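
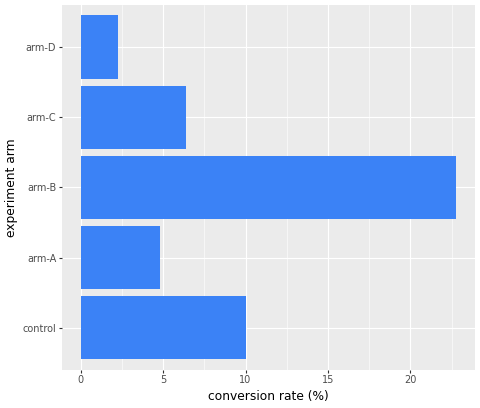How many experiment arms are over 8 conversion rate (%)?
Above 8: control, arm-B.

2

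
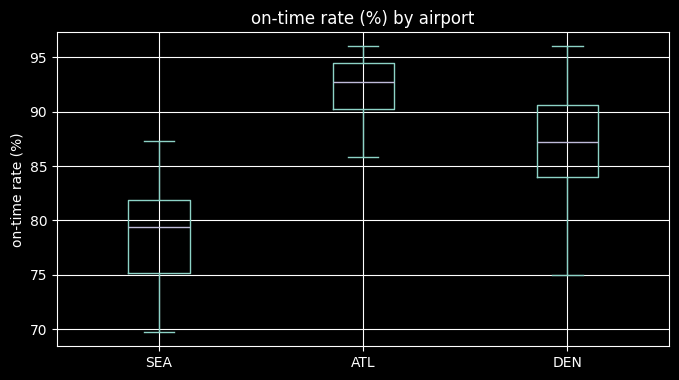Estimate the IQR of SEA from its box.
Q3 ≈ 82, Q1 ≈ 76; IQR ≈ 6.

≈ 6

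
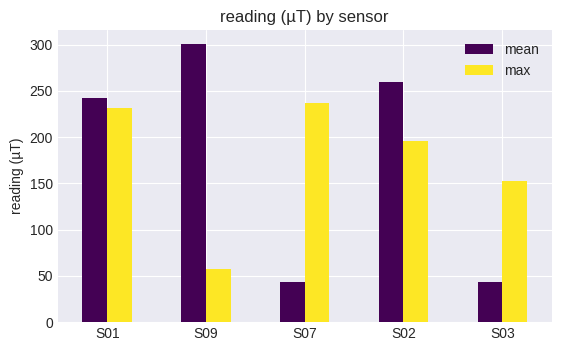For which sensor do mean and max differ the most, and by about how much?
S09, ≈ 250 µT

S09: mean ≈ 300, max ≈ 50 → gap ≈ 250. Next-largest (S07) is only ≈ 200.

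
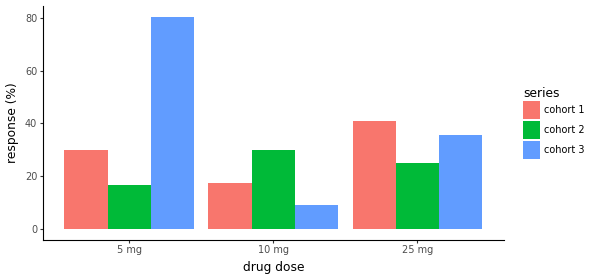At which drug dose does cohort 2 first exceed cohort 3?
5 mg: cohort 2 ≈ 20 vs cohort 3 ≈ 80 (not yet); 10 mg: cohort 2 ≈ 30 vs cohort 3 ≈ 10 (first crossover).

10 mg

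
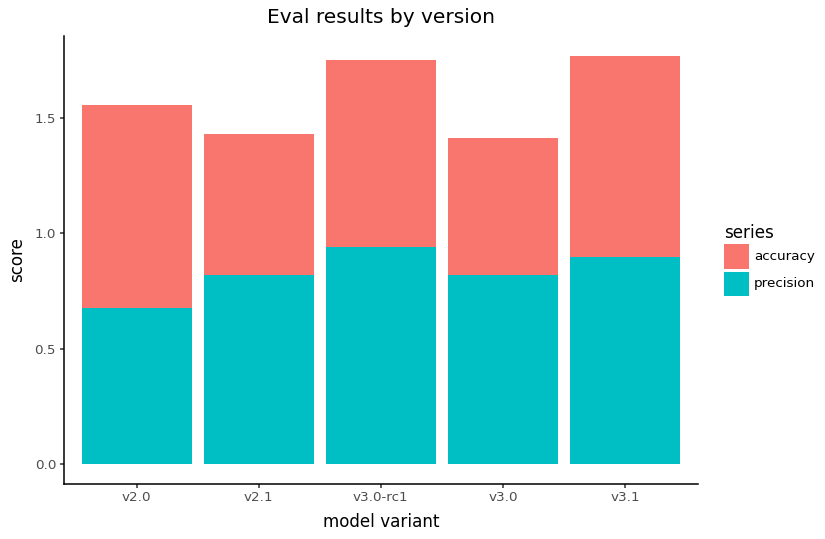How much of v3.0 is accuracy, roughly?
≈ 0.6

accuracy top ≈ 1.4, bottom ≈ 0.8; segment ≈ 0.6.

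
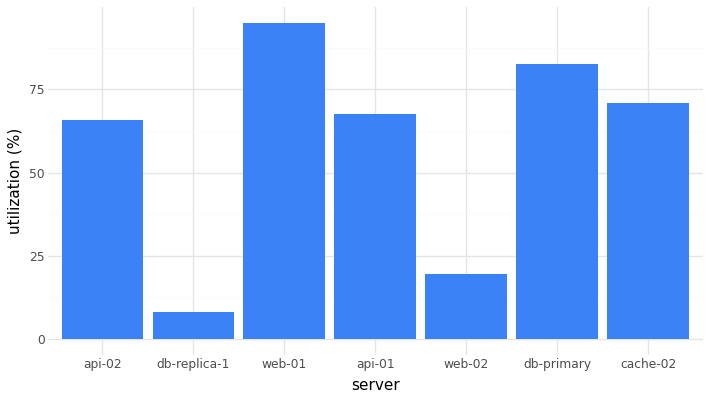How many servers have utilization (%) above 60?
Above 60: api-02, web-01, api-01, db-primary, cache-02.

5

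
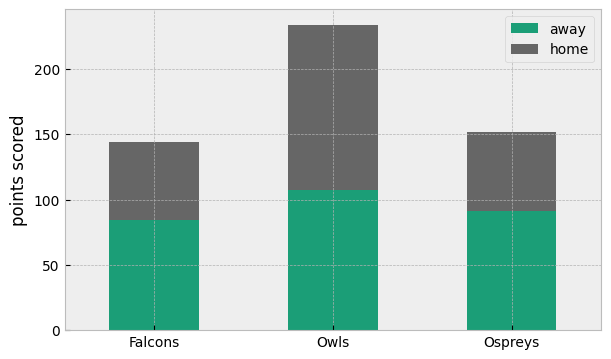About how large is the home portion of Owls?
≈ 140

home top ≈ 240, bottom ≈ 100; segment ≈ 140.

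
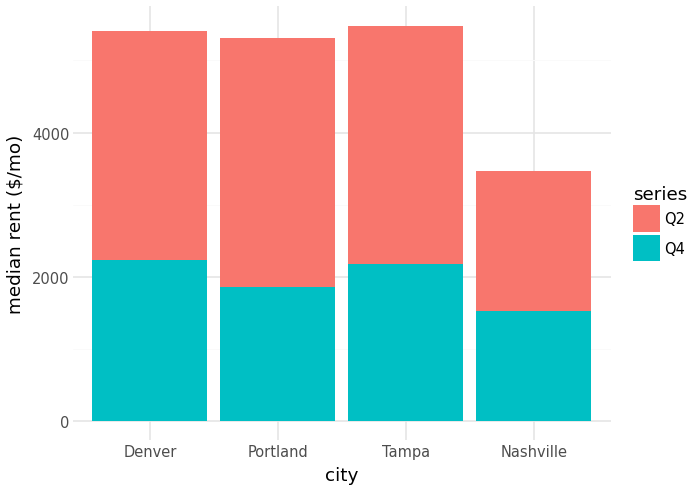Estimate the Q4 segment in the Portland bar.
≈ 2000

Q4 top ≈ 2000, bottom ≈ 0; segment ≈ 2000.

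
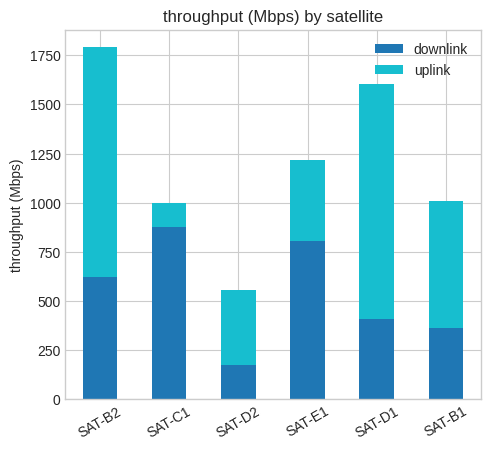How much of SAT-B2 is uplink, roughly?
≈ 1200

uplink top ≈ 1800, bottom ≈ 600; segment ≈ 1200.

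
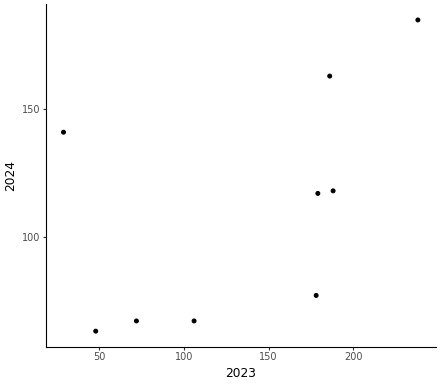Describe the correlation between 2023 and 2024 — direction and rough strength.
positive, moderate

Points are positively correlated; moderate (|r| ≈ 0.5).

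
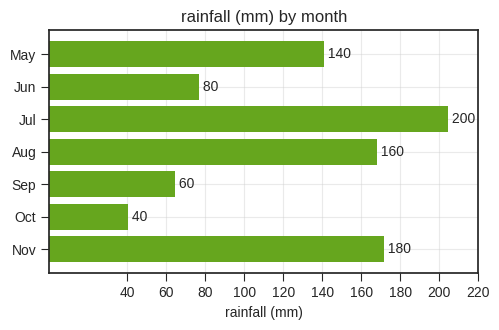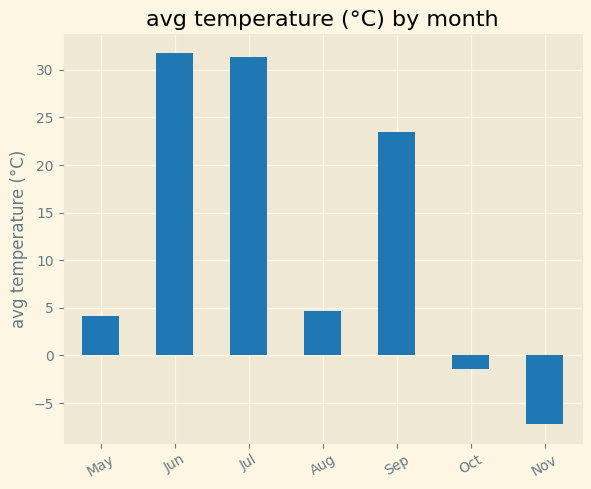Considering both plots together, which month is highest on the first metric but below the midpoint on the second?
Nov

Chart 2 median avg temperature (°C) ≈ 5; below-median months: May, Oct, Nov. Among those, Nov has the highest rainfall (mm) (≈ 180).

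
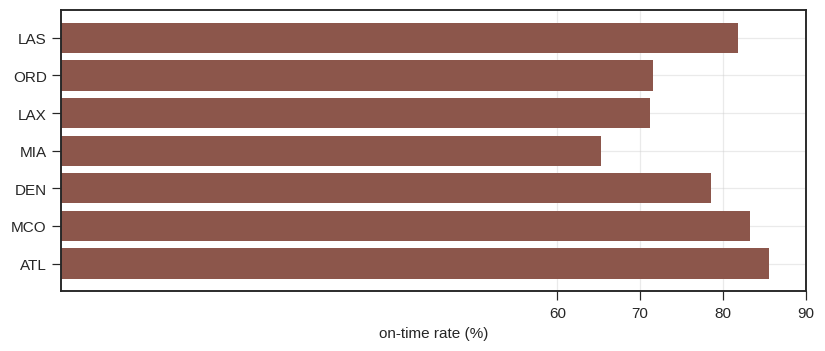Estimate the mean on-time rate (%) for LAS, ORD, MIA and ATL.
≈ 78

(80 + 70 + 70 + 90) / 4 ≈ 78.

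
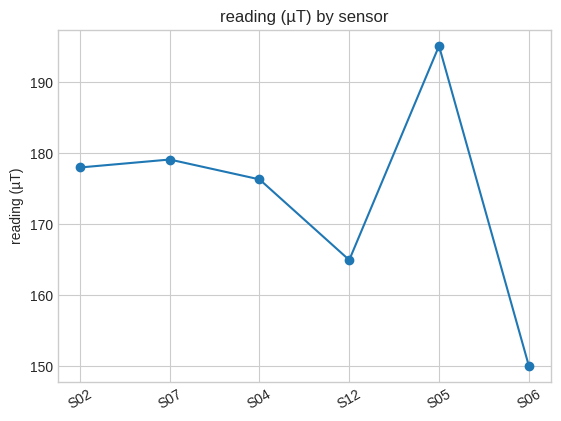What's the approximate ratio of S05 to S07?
S05 ≈ 195, S07 ≈ 180; 195/180 ≈ 1.08.

≈ 1.08×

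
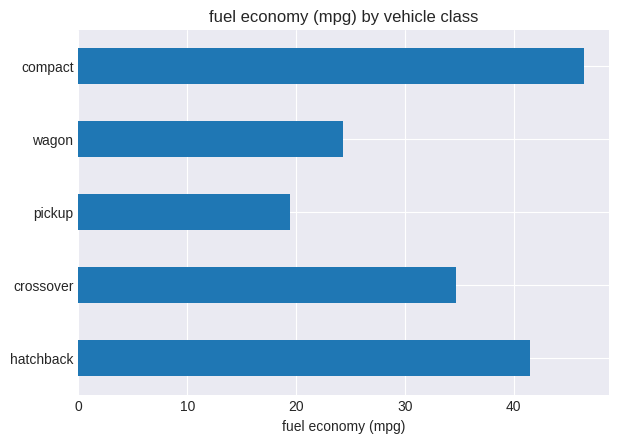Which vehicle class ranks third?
crossover

Top 4: compact ≈ 45, hatchback ≈ 40, crossover ≈ 35, wagon ≈ 25.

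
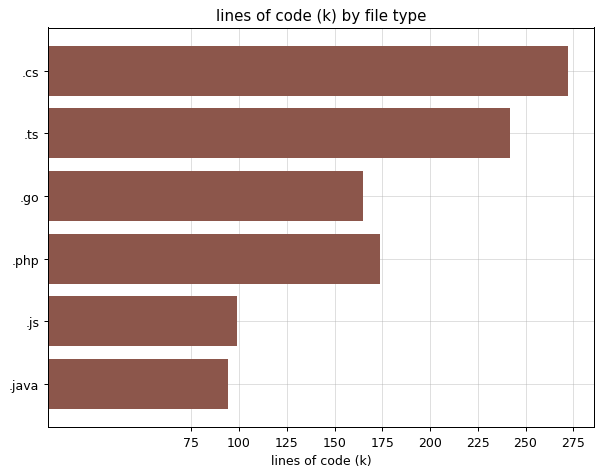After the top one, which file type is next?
.ts

Top 3: .cs ≈ 275, .ts ≈ 250, .php ≈ 175.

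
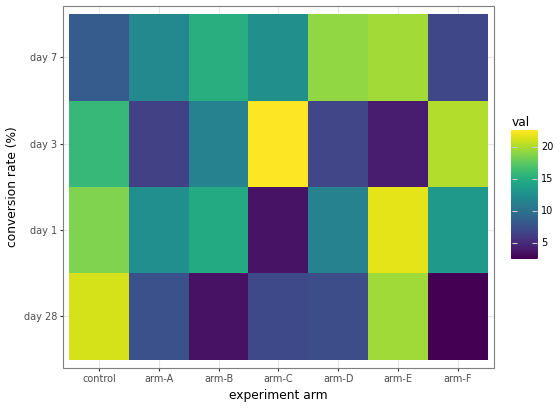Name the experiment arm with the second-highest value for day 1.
control

Top 3 for day 1: arm-E ≈ 22, control ≈ 18, arm-B ≈ 14.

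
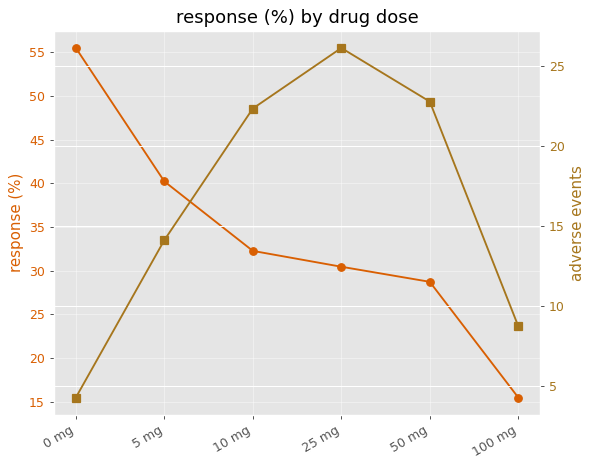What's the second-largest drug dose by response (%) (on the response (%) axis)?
Top 3 (on the response (%) axis): 0 mg ≈ 55, 5 mg ≈ 40, 10 mg ≈ 30.

5 mg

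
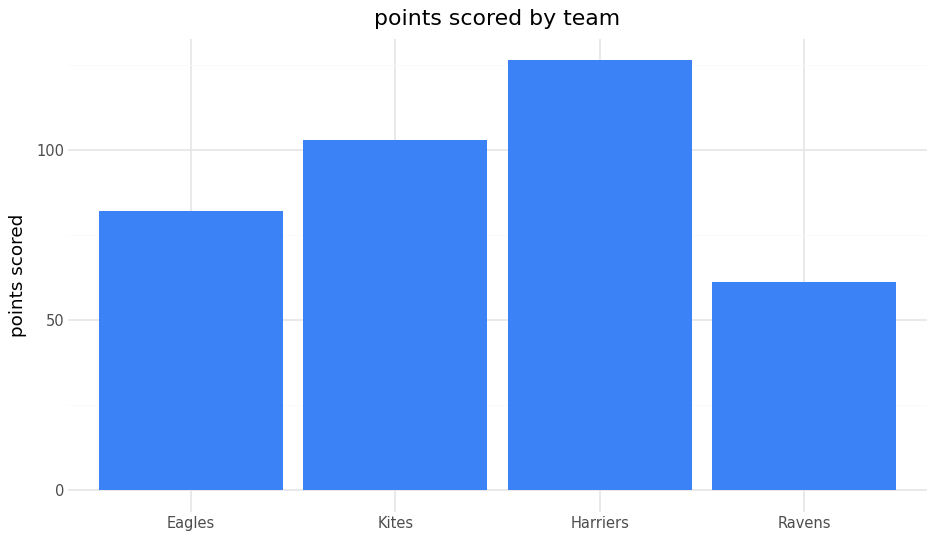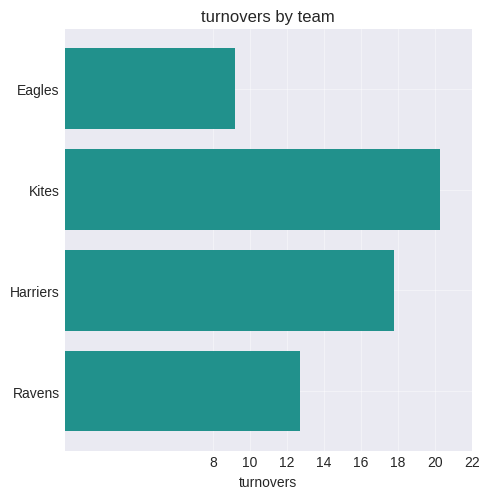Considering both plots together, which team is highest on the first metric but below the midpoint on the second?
Eagles

Chart 2 median turnovers ≈ 16; below-median teams: Eagles, Ravens. Among those, Eagles has the highest points scored (≈ 80).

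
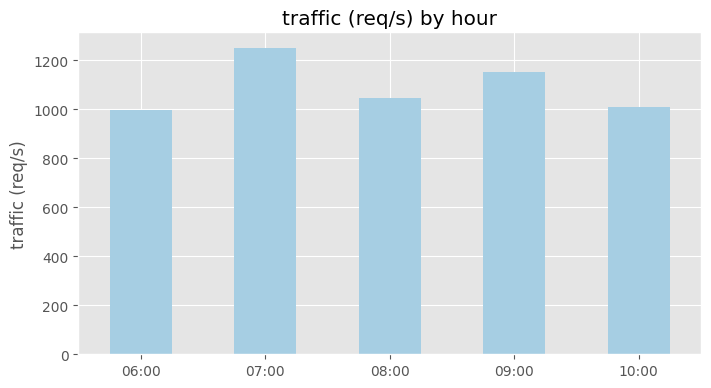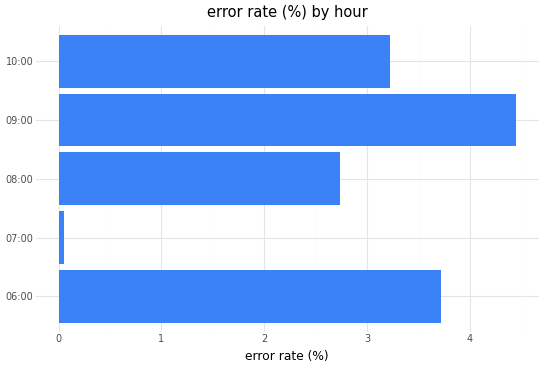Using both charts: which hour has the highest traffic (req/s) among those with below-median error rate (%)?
07:00

Chart 2 median error rate (%) ≈ 3; below-median hours: 07:00, 08:00. Among those, 07:00 has the highest traffic (req/s) (≈ 1200).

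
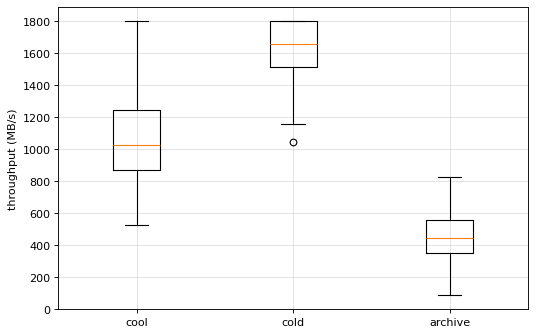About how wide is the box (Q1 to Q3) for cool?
≈ 400

Q3 ≈ 1200, Q1 ≈ 800; IQR ≈ 400.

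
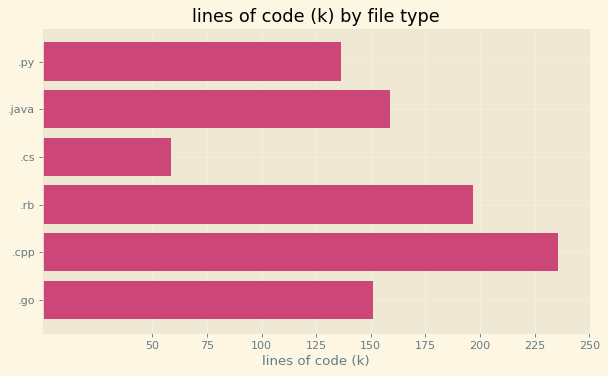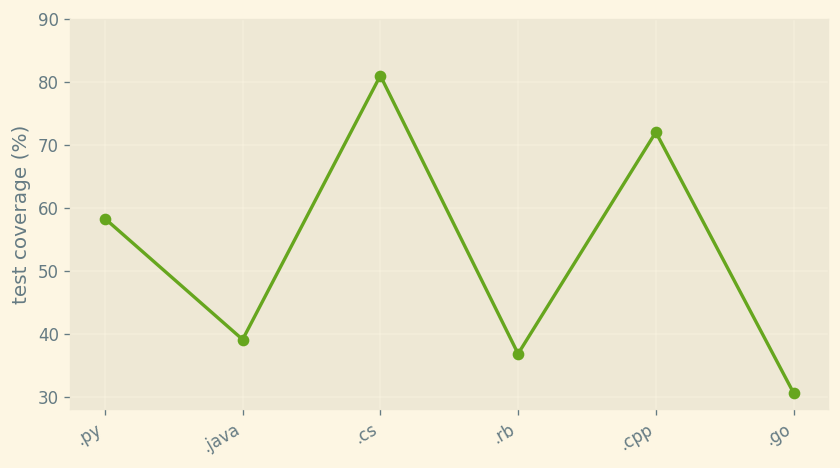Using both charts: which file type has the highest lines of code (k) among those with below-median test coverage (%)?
Chart 2 median test coverage (%) ≈ 50; below-median file types: .java, .rb, .go. Among those, .rb has the highest lines of code (k) (≈ 200).

.rb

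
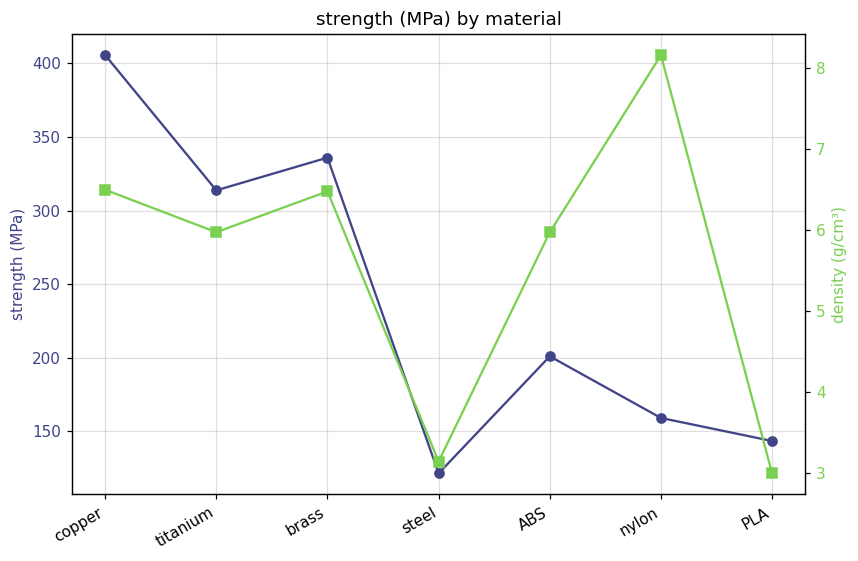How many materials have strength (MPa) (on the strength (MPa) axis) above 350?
Above 350: copper.

1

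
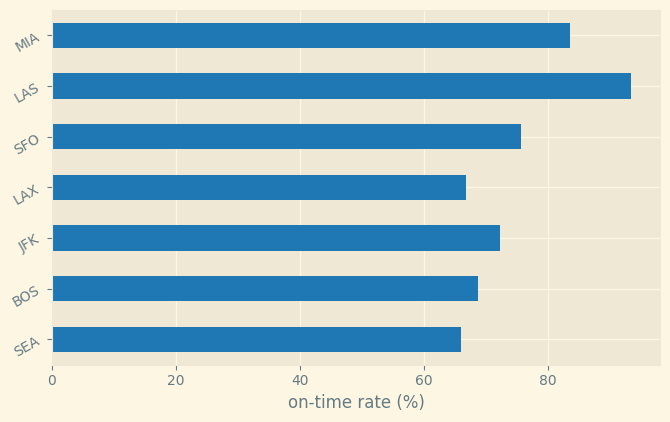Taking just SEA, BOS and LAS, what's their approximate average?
≈ 77

(70 + 70 + 90) / 3 ≈ 77.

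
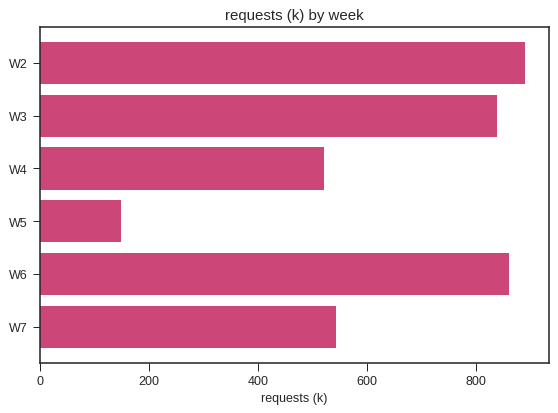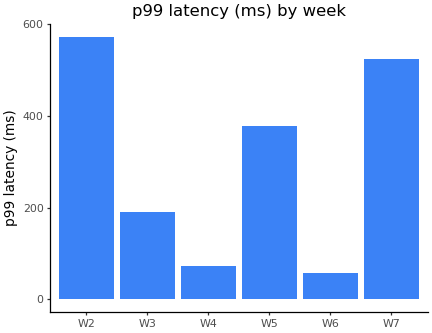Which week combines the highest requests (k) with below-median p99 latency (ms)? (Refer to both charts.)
W6

Chart 2 median p99 latency (ms) ≈ 300; below-median weeks: W3, W4, W6. Among those, W6 has the highest requests (k) (≈ 900).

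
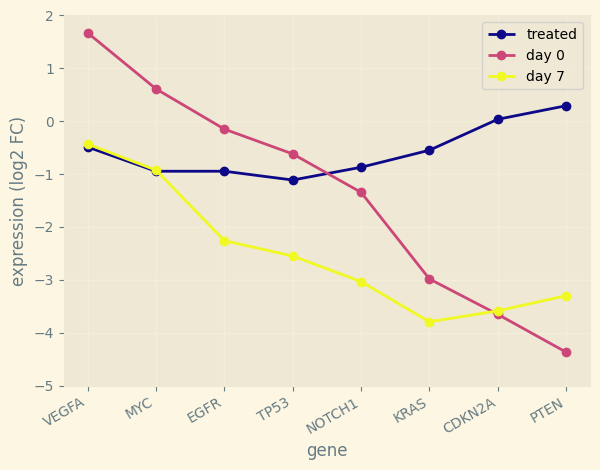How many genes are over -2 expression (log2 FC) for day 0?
Above -2: VEGFA, MYC, EGFR, TP53, NOTCH1.

5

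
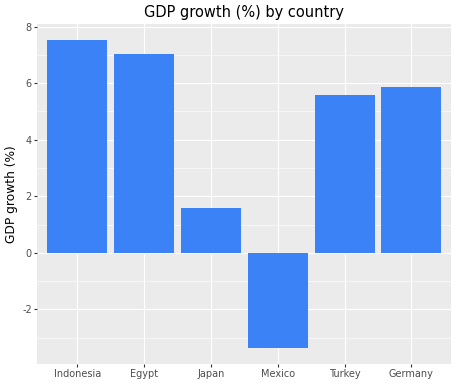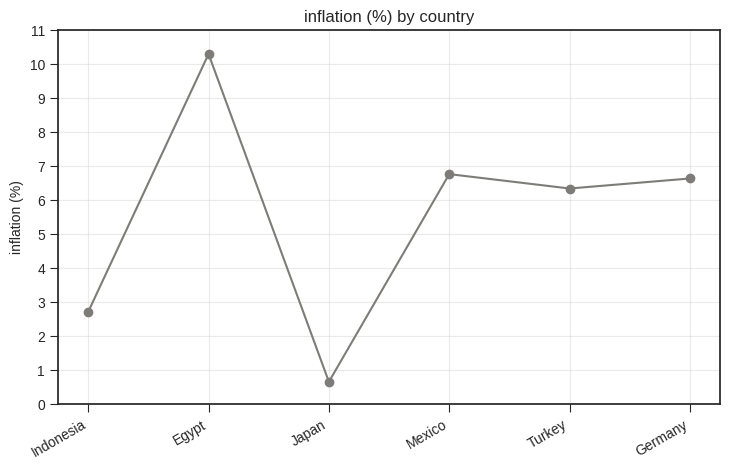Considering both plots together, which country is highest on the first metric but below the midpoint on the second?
Indonesia

Chart 2 median inflation (%) ≈ 6; below-median countries: Indonesia, Japan, Turkey. Among those, Indonesia has the highest GDP growth (%) (≈ 8).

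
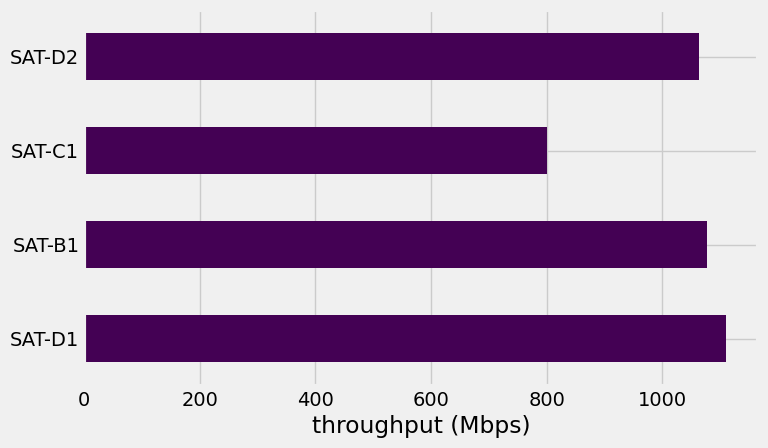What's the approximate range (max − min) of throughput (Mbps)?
Max SAT-D1 ≈ 1100, min SAT-C1 ≈ 800; range ≈ 300.

≈ 300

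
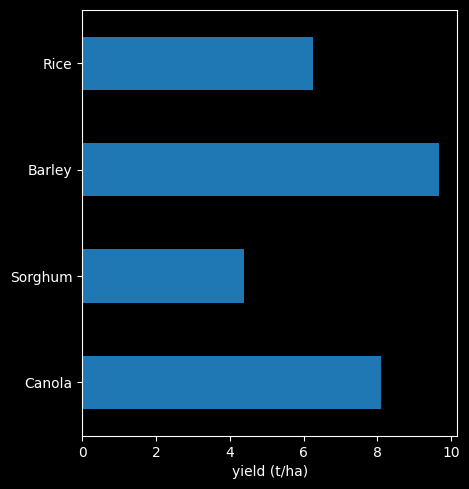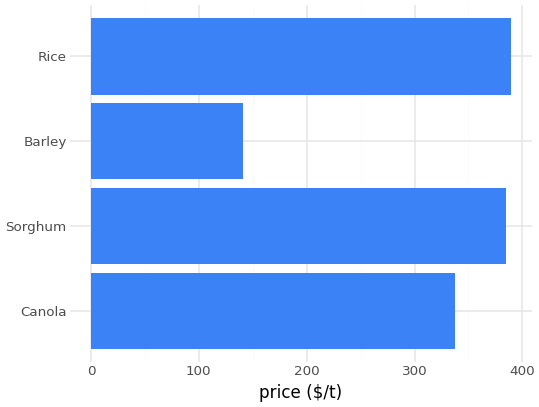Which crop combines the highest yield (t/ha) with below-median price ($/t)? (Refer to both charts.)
Chart 2 median price ($/t) ≈ 350; below-median crops: Canola, Barley. Among those, Barley has the highest yield (t/ha) (≈ 10).

Barley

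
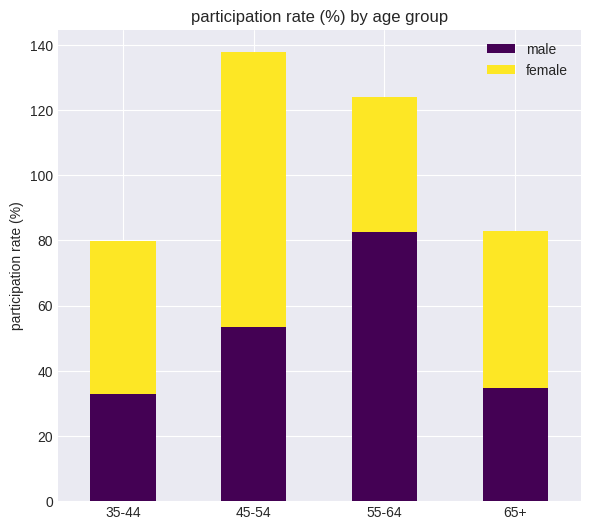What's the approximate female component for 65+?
female top ≈ 80, bottom ≈ 40; segment ≈ 40.

≈ 40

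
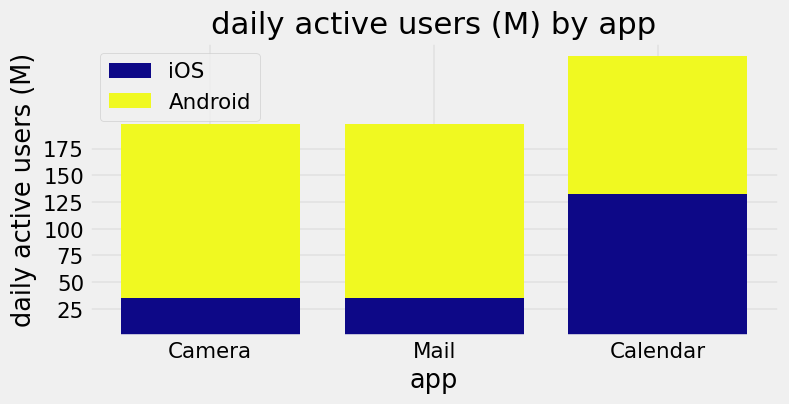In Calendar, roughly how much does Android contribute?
Android top ≈ 250, bottom ≈ 125; segment ≈ 125.

≈ 125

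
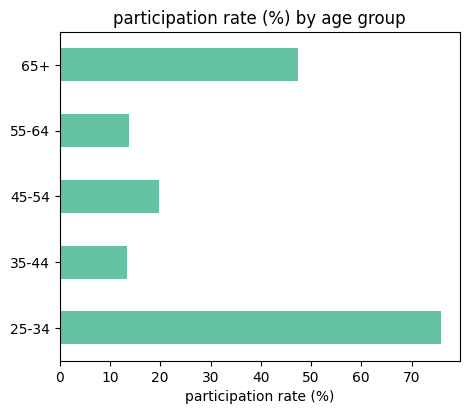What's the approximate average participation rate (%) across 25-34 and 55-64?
(80 + 10) / 2 ≈ 45.

≈ 45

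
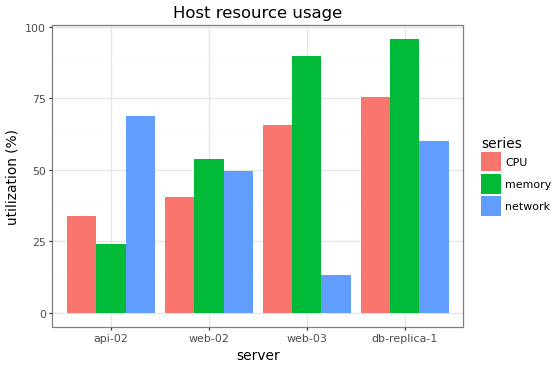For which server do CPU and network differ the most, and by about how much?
web-03, ≈ 60 %

web-03: CPU ≈ 70, network ≈ 10 → gap ≈ 60. Next-largest (api-02) is only ≈ 40.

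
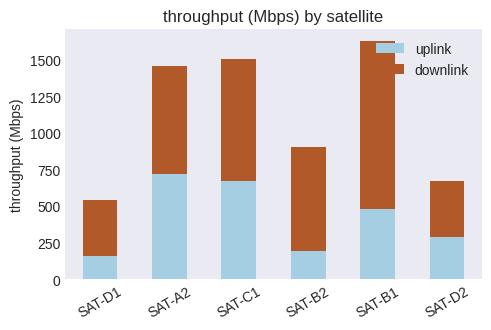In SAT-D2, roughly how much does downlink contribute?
≈ 400

downlink top ≈ 600, bottom ≈ 200; segment ≈ 400.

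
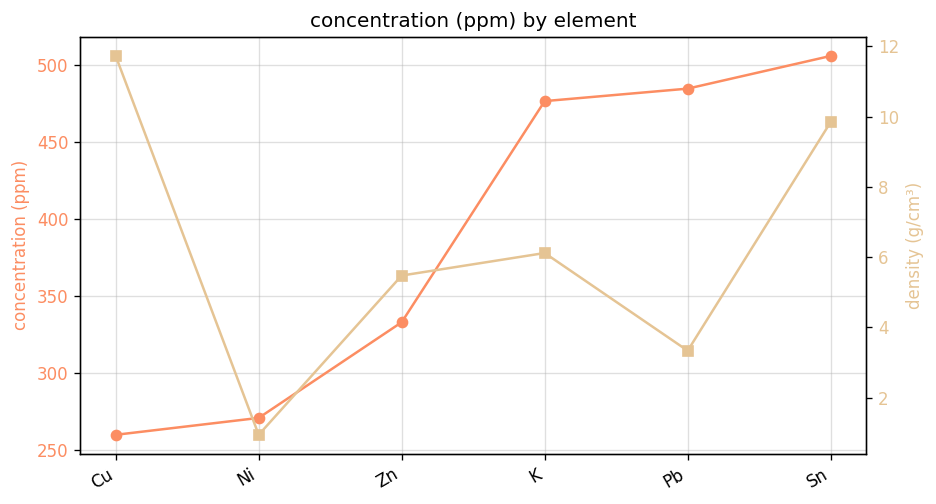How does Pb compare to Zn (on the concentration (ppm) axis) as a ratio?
≈ 1.46×

Pb ≈ 475, Zn ≈ 325; 475/325 ≈ 1.46.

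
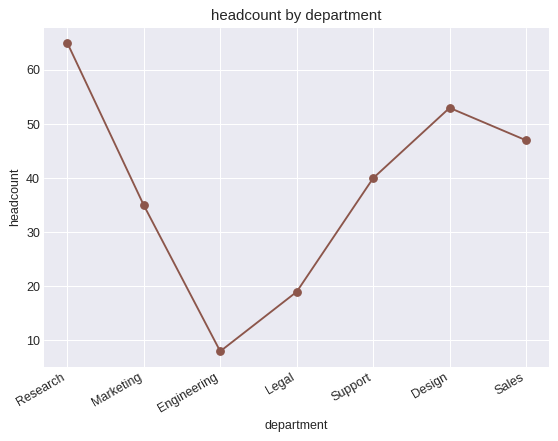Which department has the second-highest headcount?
Design

Top 3: Research ≈ 65, Design ≈ 55, Sales ≈ 45.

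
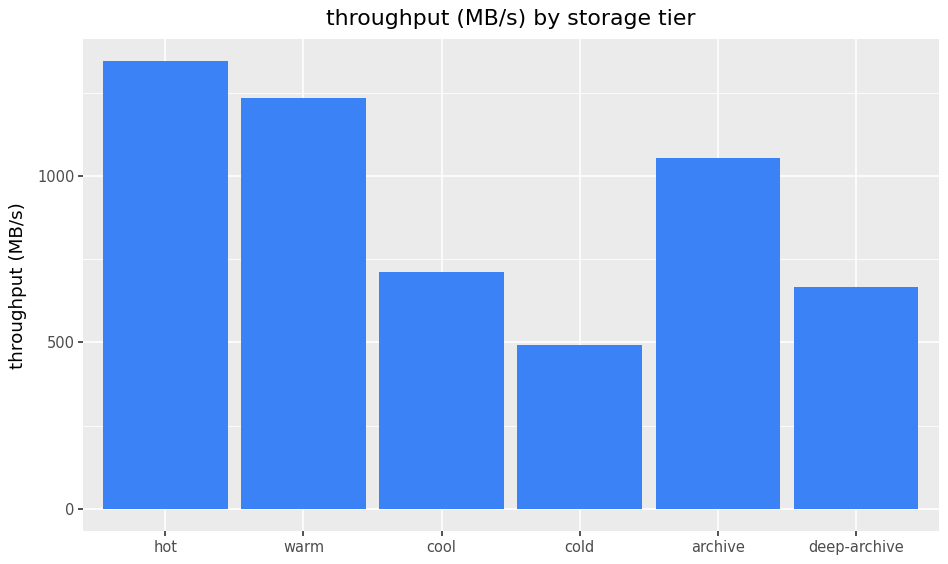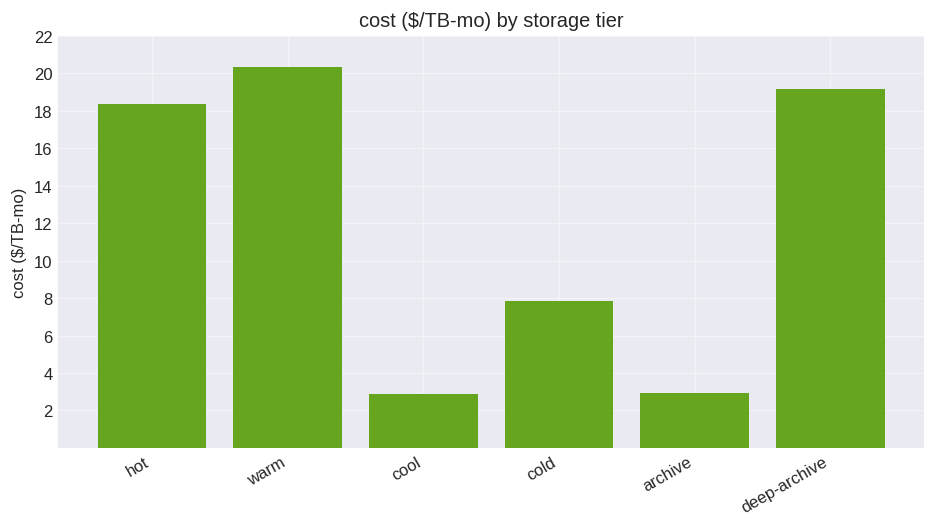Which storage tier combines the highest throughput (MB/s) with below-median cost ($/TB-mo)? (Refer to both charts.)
archive

Chart 2 median cost ($/TB-mo) ≈ 14; below-median storage tiers: cool, cold, archive. Among those, archive has the highest throughput (MB/s) (≈ 1000).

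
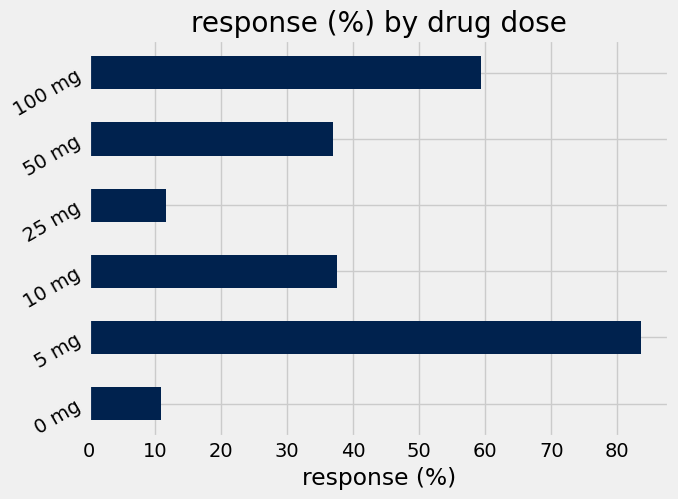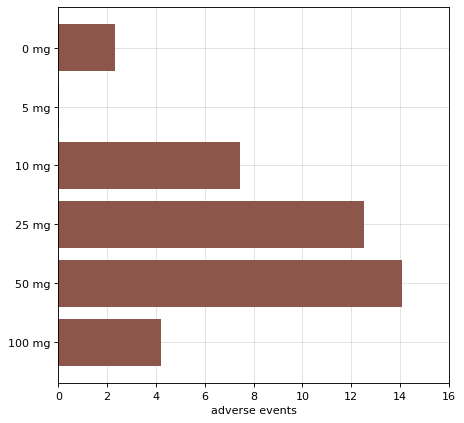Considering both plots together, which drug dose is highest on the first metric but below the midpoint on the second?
5 mg

Chart 2 median adverse events ≈ 6; below-median drug doses: 0 mg, 5 mg, 100 mg. Among those, 5 mg has the highest response (%) (≈ 80).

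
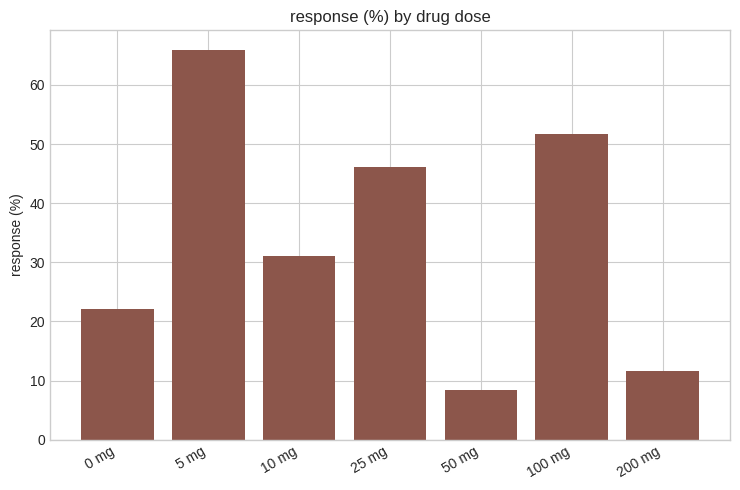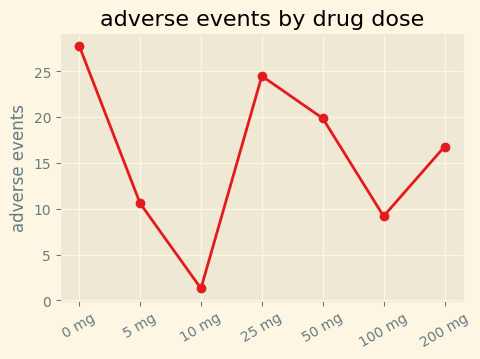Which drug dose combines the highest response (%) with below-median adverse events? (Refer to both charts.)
Chart 2 median adverse events ≈ 15; below-median drug doses: 5 mg, 10 mg, 100 mg. Among those, 5 mg has the highest response (%) (≈ 70).

5 mg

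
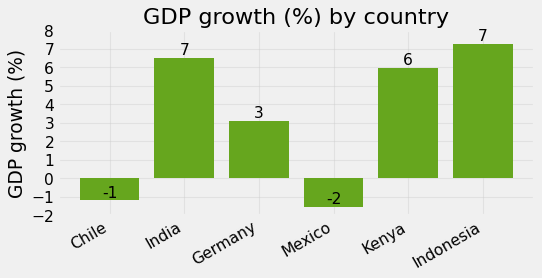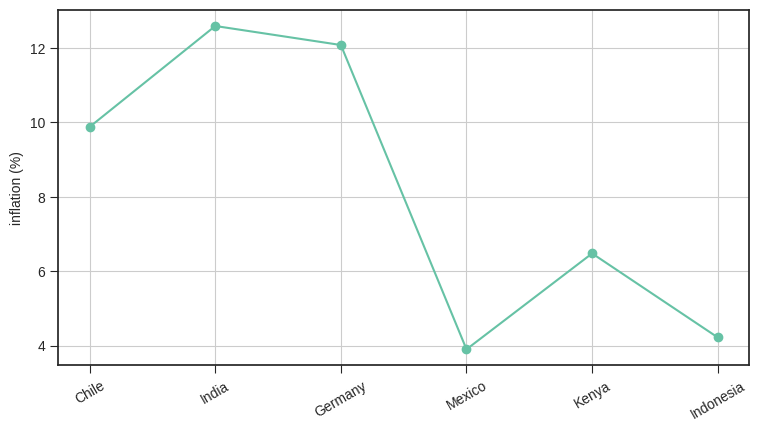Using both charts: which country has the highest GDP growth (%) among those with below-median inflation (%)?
Indonesia

Chart 2 median inflation (%) ≈ 8; below-median countries: Mexico, Kenya, Indonesia. Among those, Indonesia has the highest GDP growth (%) (≈ 7).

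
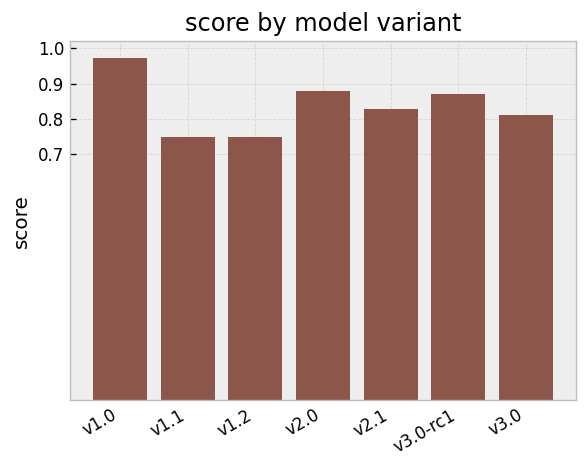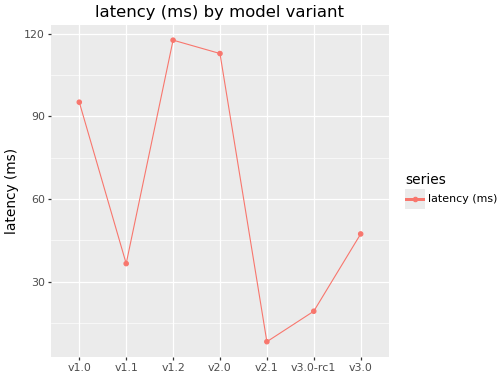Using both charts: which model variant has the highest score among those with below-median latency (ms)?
Chart 2 median latency (ms) ≈ 40; below-median model variants: v1.1, v2.1, v3.0-rc1. Among those, v3.0-rc1 has the highest score (≈ 0.9).

v3.0-rc1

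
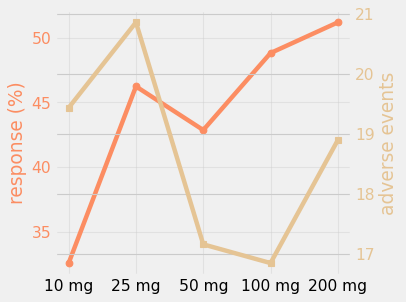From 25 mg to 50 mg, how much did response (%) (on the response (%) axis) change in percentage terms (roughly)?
≈ -8.7%

25 mg ≈ 46, 50 mg ≈ 42; (42 − 46) / 46 ≈ -8.7%.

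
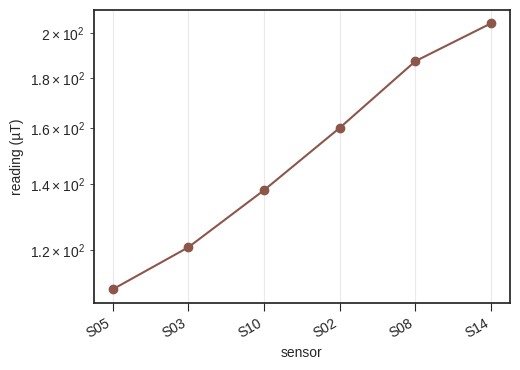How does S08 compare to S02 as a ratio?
≈ 1.19×

S08 ≈ 190, S02 ≈ 160; 190/160 ≈ 1.19.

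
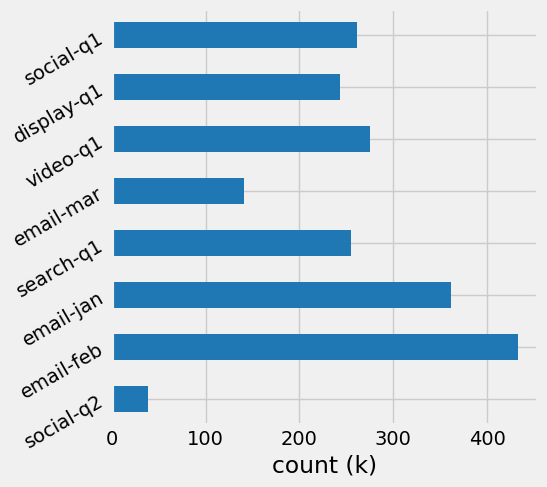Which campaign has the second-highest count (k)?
Top 3: email-feb ≈ 450, email-jan ≈ 350, video-q1 ≈ 300.

email-jan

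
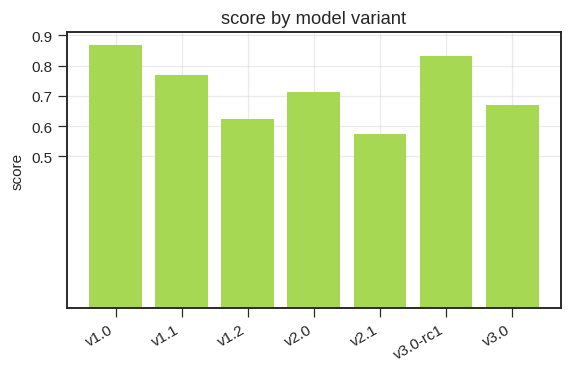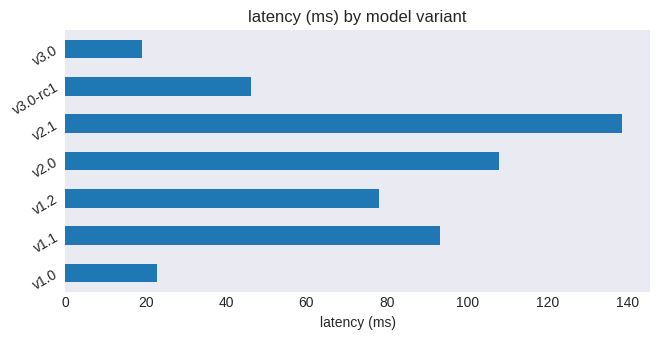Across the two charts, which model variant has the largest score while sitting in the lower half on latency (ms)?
v1.0

Chart 2 median latency (ms) ≈ 80; below-median model variants: v1.0, v3.0-rc1, v3.0. Among those, v1.0 has the highest score (≈ 0.9).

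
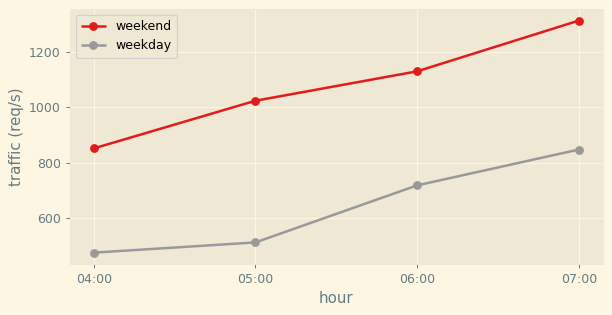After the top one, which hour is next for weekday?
Top 3 for weekday: 07:00 ≈ 800, 06:00 ≈ 700, 05:00 ≈ 500.

06:00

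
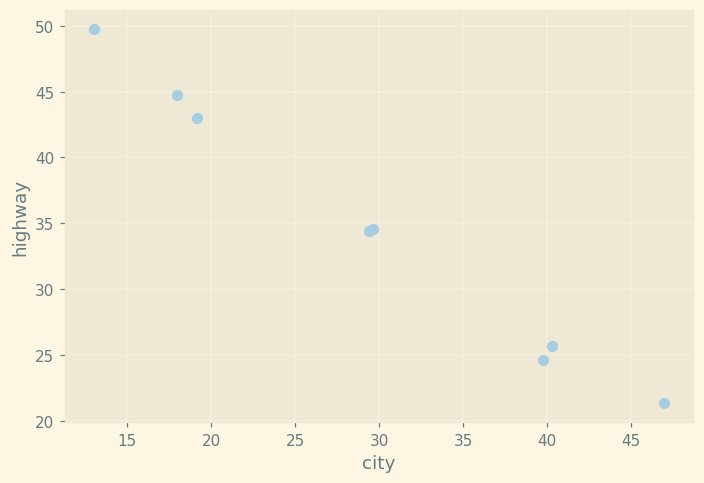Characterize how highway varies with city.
Points are negatively correlated; strong (|r| ≈ 1.0).

negative, strong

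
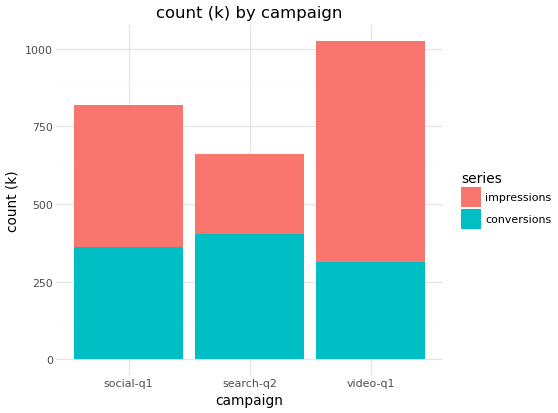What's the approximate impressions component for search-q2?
impressions top ≈ 700, bottom ≈ 400; segment ≈ 300.

≈ 300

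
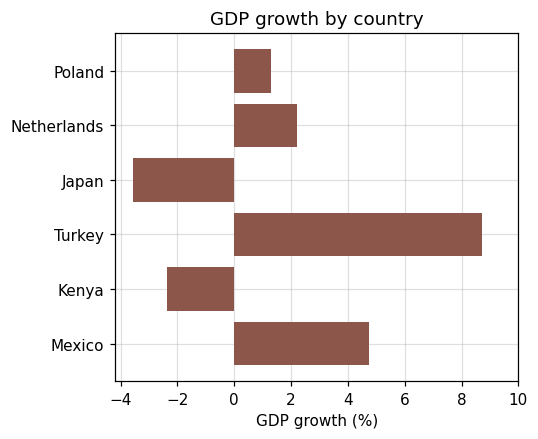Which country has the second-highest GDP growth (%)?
Top 3: Turkey ≈ 8, Mexico ≈ 4, Netherlands ≈ 2.

Mexico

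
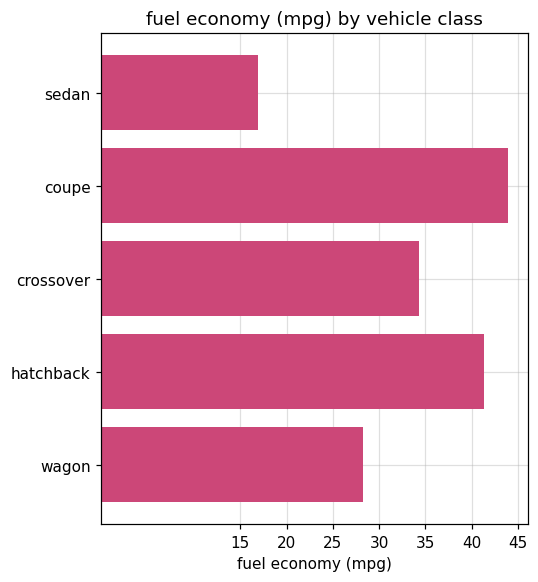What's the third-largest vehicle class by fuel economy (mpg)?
Top 4: coupe ≈ 45, hatchback ≈ 40, crossover ≈ 35, wagon ≈ 30.

crossover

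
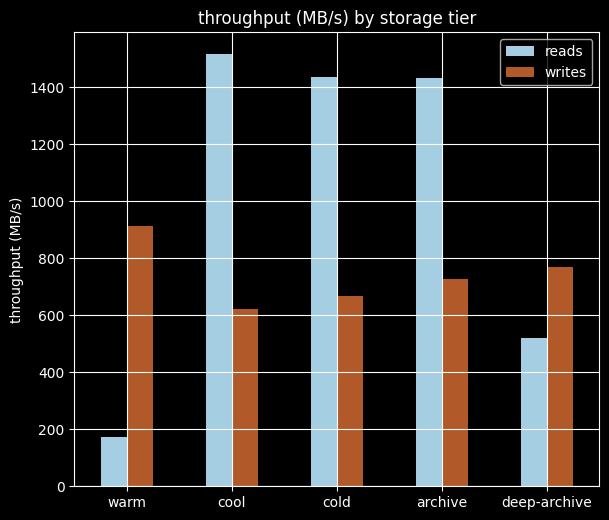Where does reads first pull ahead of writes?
cool

warm: reads ≈ 200 vs writes ≈ 1000 (not yet); cool: reads ≈ 1600 vs writes ≈ 600 (first crossover).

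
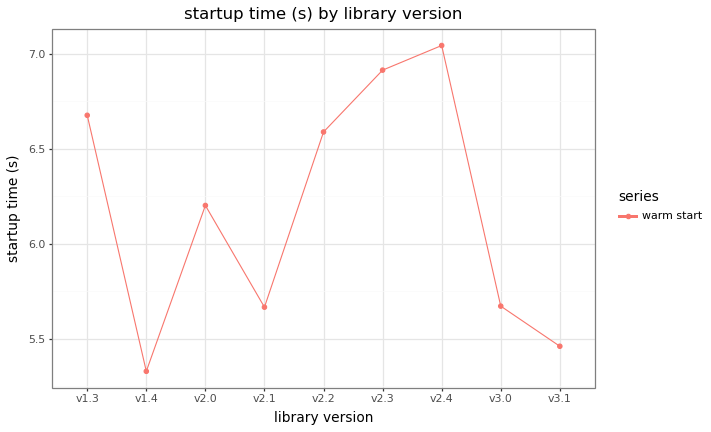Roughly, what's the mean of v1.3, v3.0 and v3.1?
≈ 5.87

(6.6 + 5.6 + 5.4) / 3 ≈ 5.87.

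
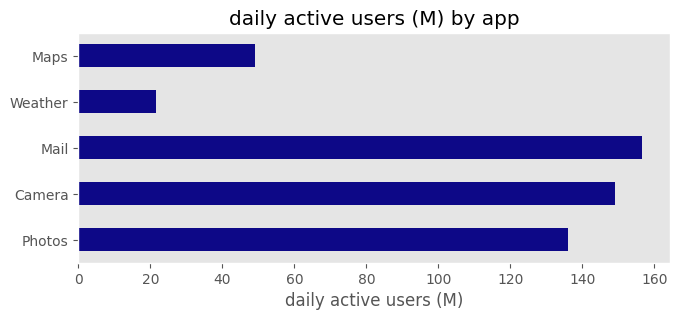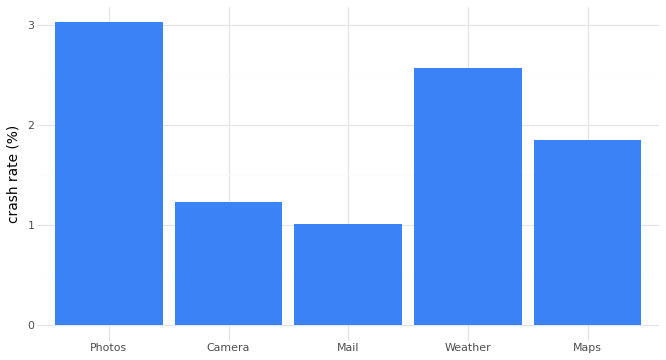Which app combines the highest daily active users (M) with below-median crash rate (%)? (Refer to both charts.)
Mail

Chart 2 median crash rate (%) ≈ 2; below-median apps: Camera, Mail. Among those, Mail has the highest daily active users (M) (≈ 160).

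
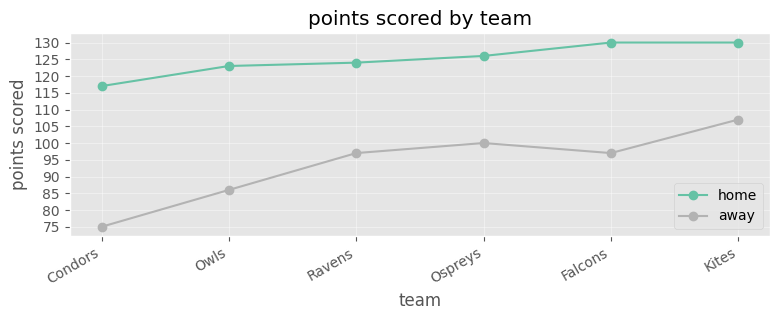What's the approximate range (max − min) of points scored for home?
≈ 15

Max Falcons ≈ 130, min Condors ≈ 115; range ≈ 15.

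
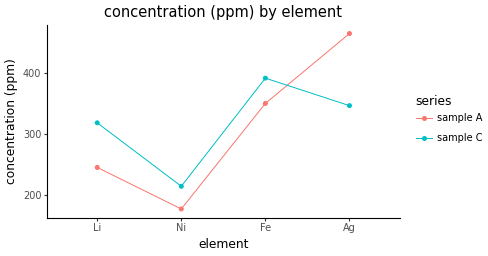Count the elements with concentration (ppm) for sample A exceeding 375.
Above 375: Ag.

1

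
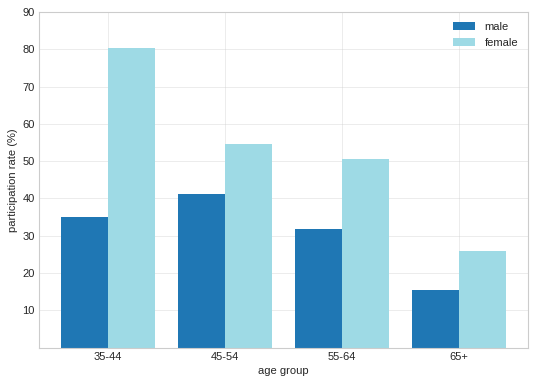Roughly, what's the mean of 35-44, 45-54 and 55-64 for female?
≈ 60

(80 + 50 + 50) / 3 ≈ 60.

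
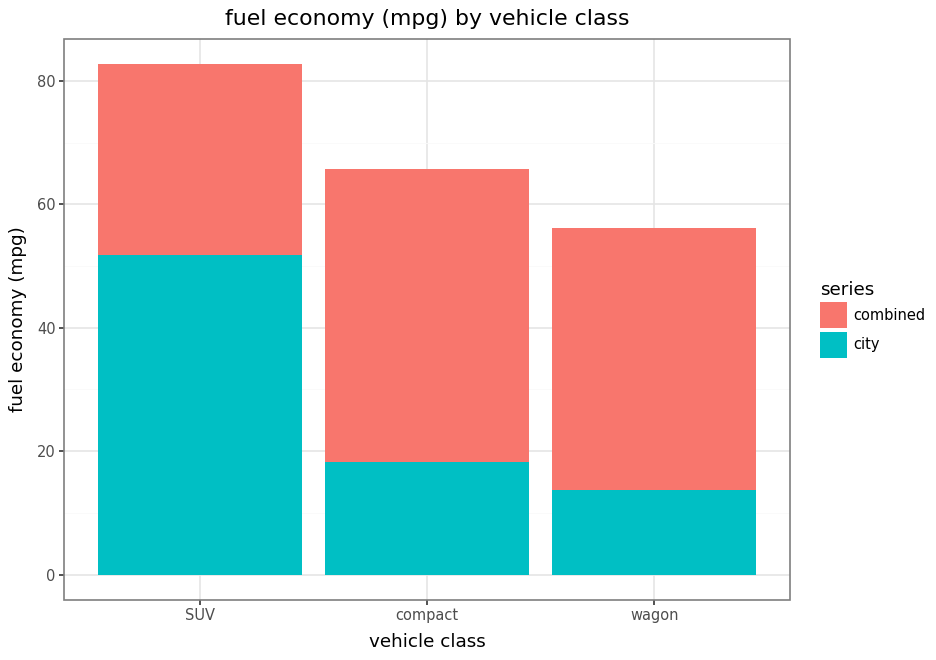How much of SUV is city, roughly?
≈ 50

city top ≈ 50, bottom ≈ 0; segment ≈ 50.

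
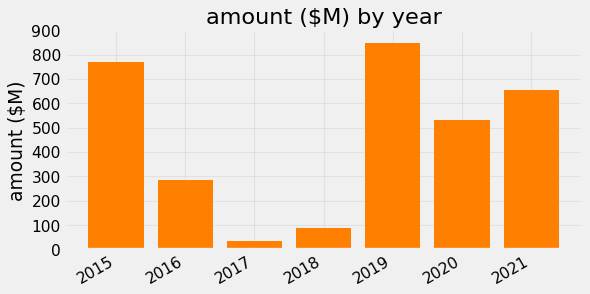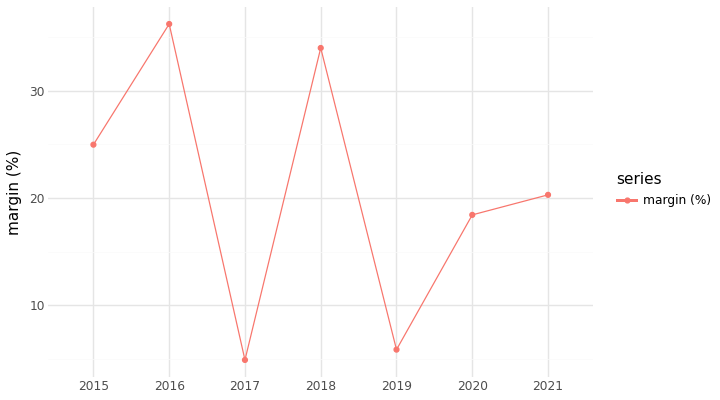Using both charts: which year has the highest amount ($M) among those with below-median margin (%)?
Chart 2 median margin (%) ≈ 20; below-median years: 2017, 2019, 2020. Among those, 2019 has the highest amount ($M) (≈ 800).

2019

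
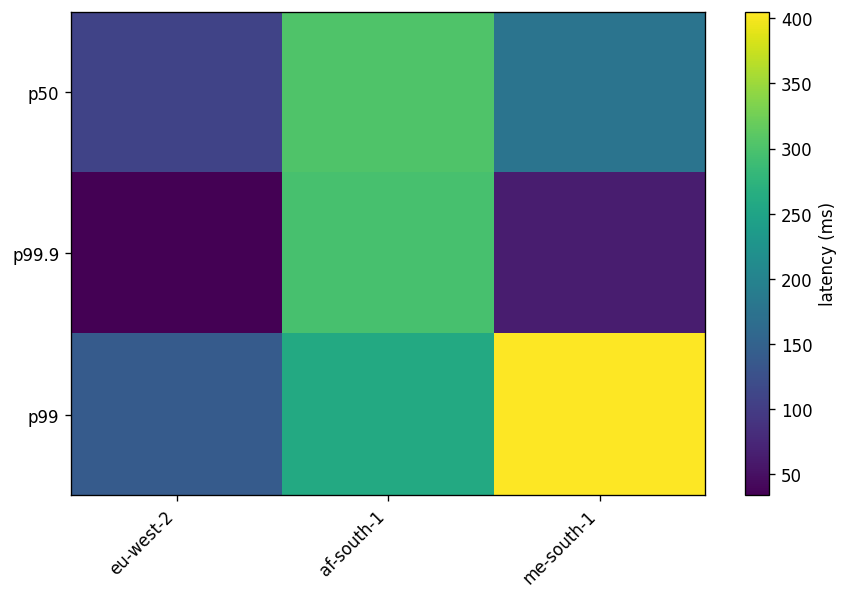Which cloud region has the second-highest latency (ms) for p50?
me-south-1

Top 3 for p50: af-south-1 ≈ 300, me-south-1 ≈ 200, eu-west-2 ≈ 100.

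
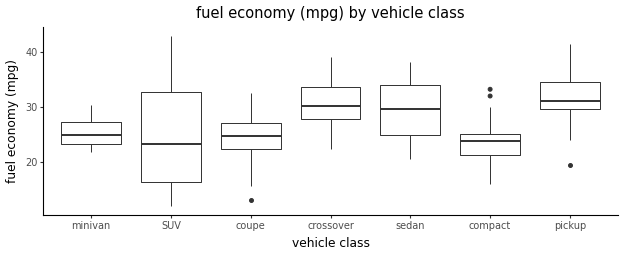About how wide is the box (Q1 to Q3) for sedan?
Q3 ≈ 34, Q1 ≈ 25; IQR ≈ 9.

≈ 9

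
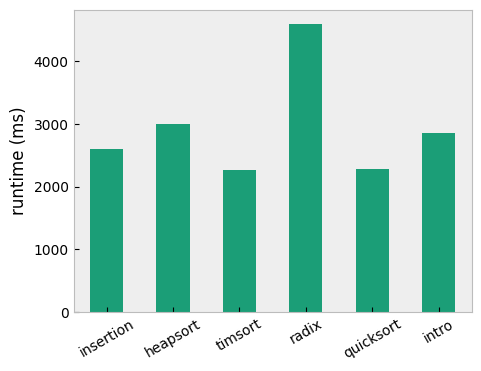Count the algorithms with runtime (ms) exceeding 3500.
1

Above 3500: radix.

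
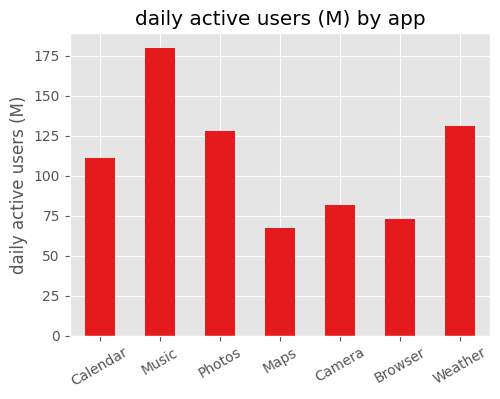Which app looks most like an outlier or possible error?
Music ≈ 180; the rest sit between ≈ 60 and ≈ 140.

Music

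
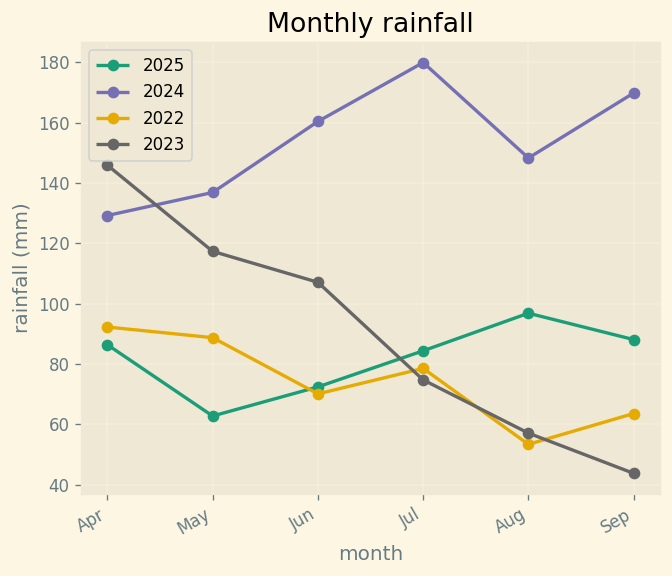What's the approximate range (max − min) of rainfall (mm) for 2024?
≈ 60

Max Jul ≈ 180, min Apr ≈ 120; range ≈ 60.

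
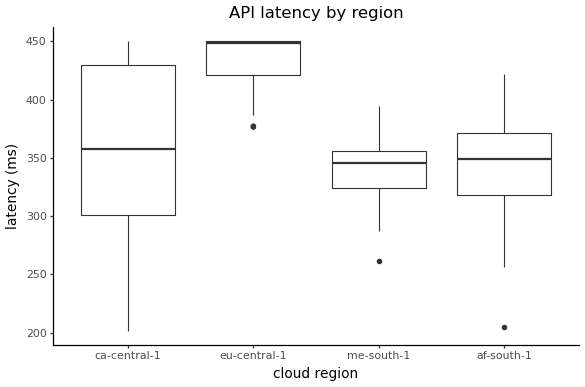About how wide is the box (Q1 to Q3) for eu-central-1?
Q3 ≈ 450, Q1 ≈ 420; IQR ≈ 30.

≈ 30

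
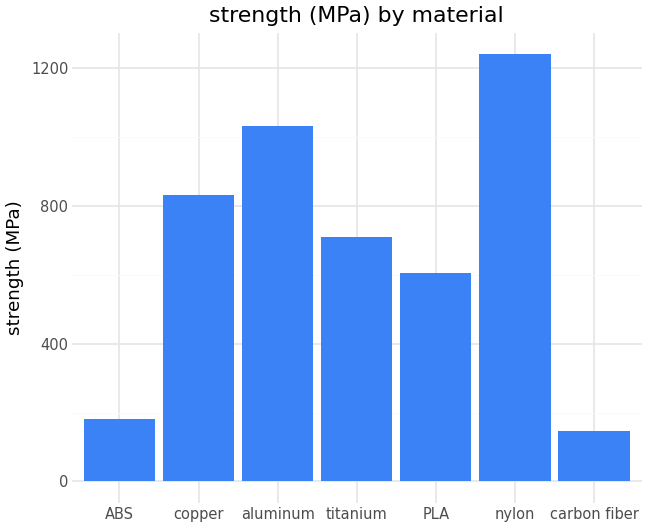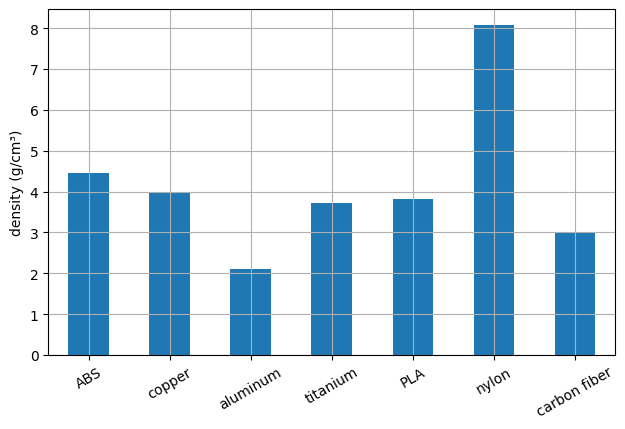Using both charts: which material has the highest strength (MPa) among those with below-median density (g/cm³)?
Chart 2 median density (g/cm³) ≈ 4; below-median materials: aluminum, titanium, carbon fiber. Among those, aluminum has the highest strength (MPa) (≈ 1000).

aluminum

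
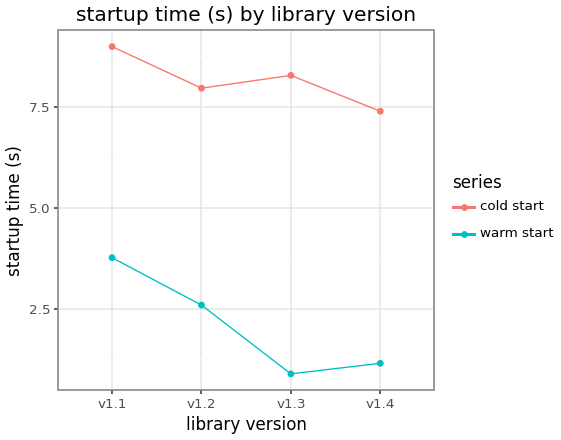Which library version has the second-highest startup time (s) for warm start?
Top 3 for warm start: v1.1 ≈ 4, v1.2 ≈ 3, v1.4 ≈ 1.

v1.2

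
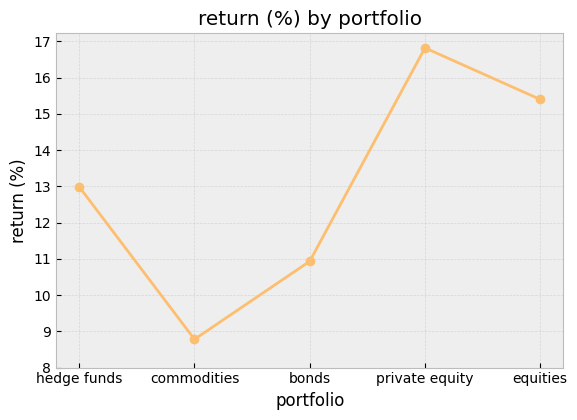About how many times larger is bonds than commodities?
bonds ≈ 11, commodities ≈ 9; 11/9 ≈ 1.22.

≈ 1.22×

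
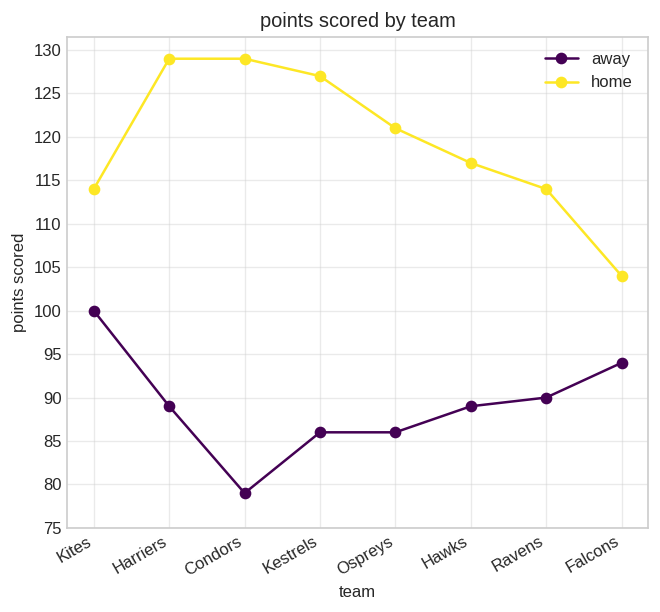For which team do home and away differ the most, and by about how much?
Condors, ≈ 50

Condors: home ≈ 130, away ≈ 80 → gap ≈ 50. Next-largest (Kestrels) is only ≈ 40.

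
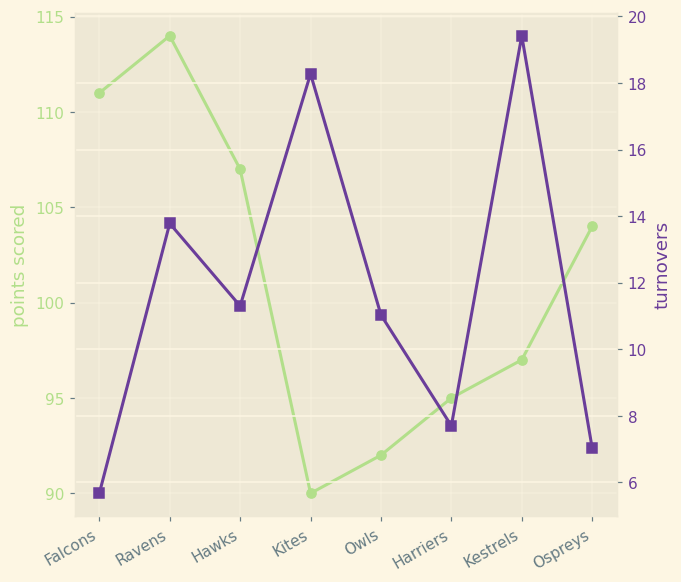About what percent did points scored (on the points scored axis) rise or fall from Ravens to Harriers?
Ravens ≈ 114, Harriers ≈ 96; (96 − 114) / 114 ≈ -15.8%.

≈ -15.8%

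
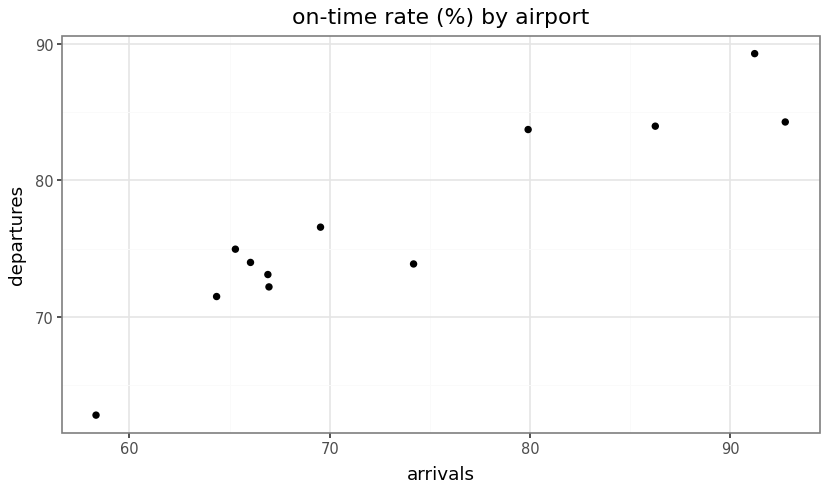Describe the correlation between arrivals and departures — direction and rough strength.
Points are positively correlated; strong (|r| ≈ 0.9).

positive, strong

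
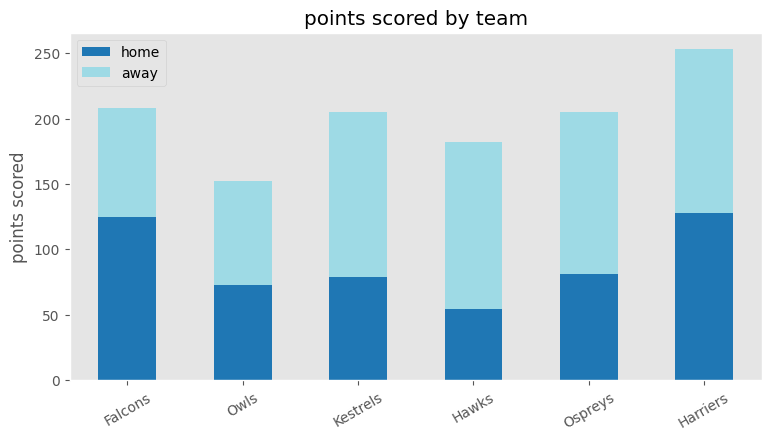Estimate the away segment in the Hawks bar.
away top ≈ 175, bottom ≈ 50; segment ≈ 125.

≈ 125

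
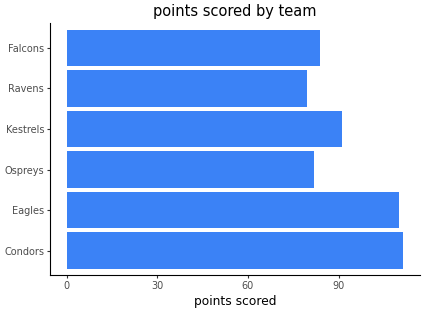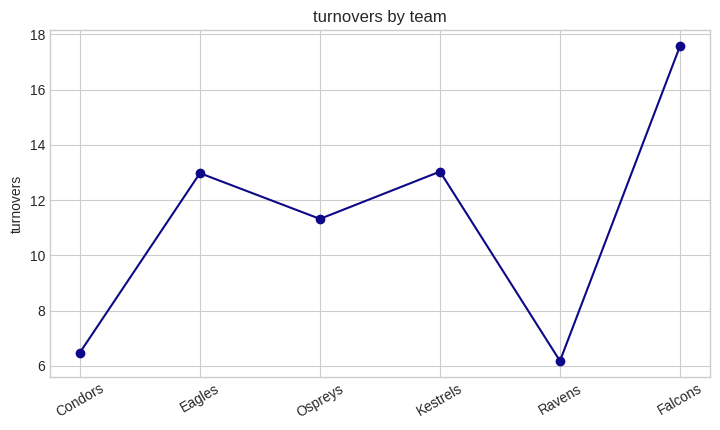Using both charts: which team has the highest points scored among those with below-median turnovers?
Chart 2 median turnovers ≈ 12; below-median teams: Condors, Ospreys, Ravens. Among those, Condors has the highest points scored (≈ 120).

Condors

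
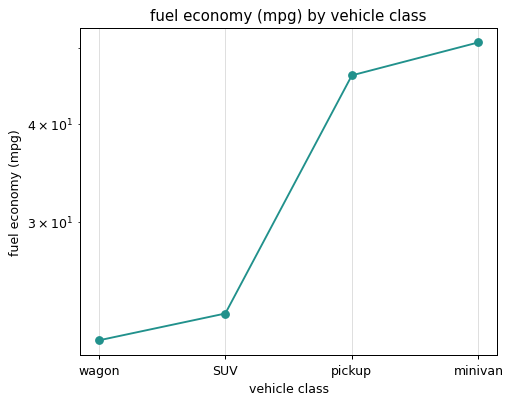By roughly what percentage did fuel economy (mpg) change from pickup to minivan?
≈ +11.1%

pickup ≈ 45, minivan ≈ 50; (50 − 45) / 45 ≈ +11.1%.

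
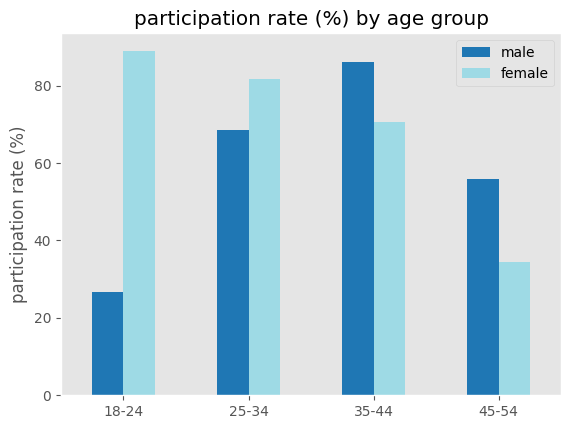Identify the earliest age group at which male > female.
35-44

25-34: male ≈ 70 vs female ≈ 80 (not yet); 35-44: male ≈ 90 vs female ≈ 70 (first crossover).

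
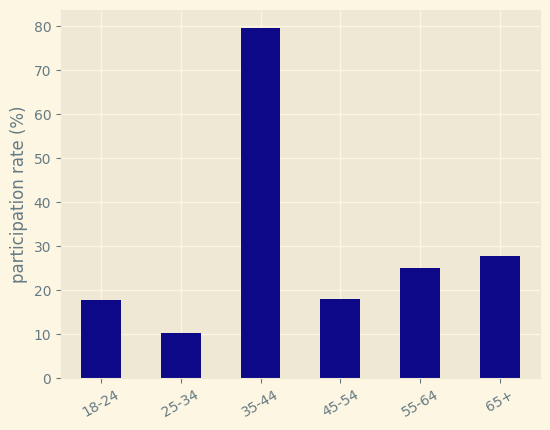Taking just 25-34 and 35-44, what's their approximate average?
(10 + 80) / 2 ≈ 45.

≈ 45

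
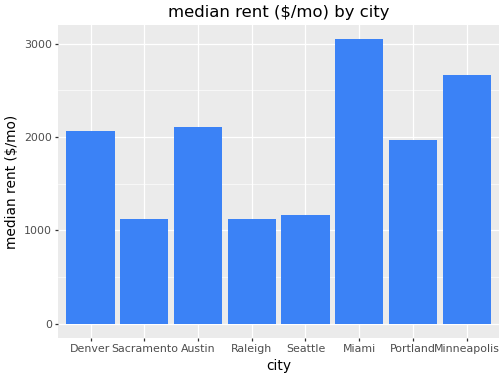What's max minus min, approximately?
Max Miami ≈ 3000, min Raleigh ≈ 1000; range ≈ 2000.

≈ 2000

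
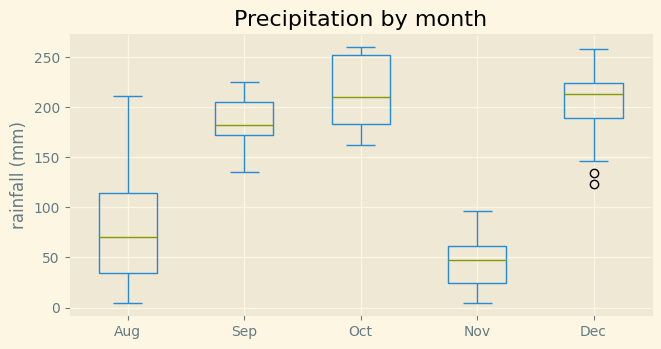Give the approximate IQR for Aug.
≈ 80

Q3 ≈ 120, Q1 ≈ 40; IQR ≈ 80.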